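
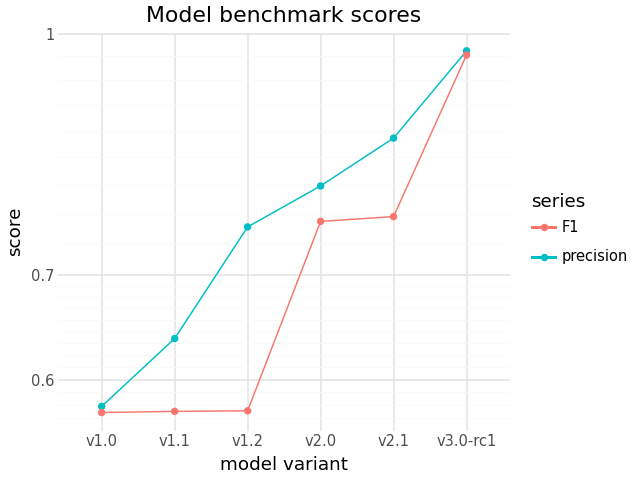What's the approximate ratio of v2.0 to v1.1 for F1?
≈ 1.36×

v2.0 ≈ 0.75, v1.1 ≈ 0.55; 0.75/0.55 ≈ 1.36.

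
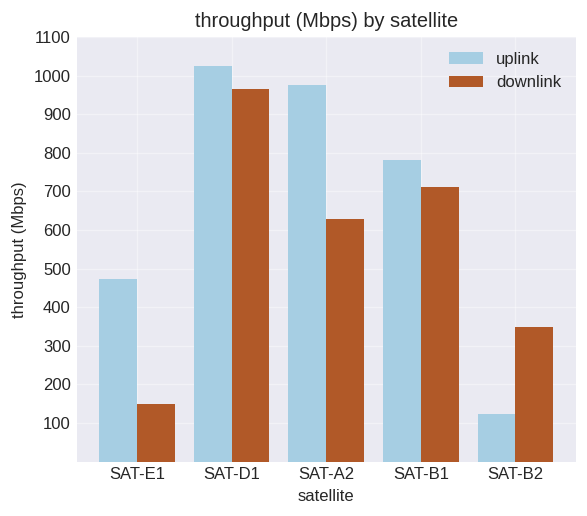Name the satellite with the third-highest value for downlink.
SAT-A2

Top 4 for downlink: SAT-D1 ≈ 1000, SAT-B1 ≈ 700, SAT-A2 ≈ 600, SAT-B2 ≈ 300.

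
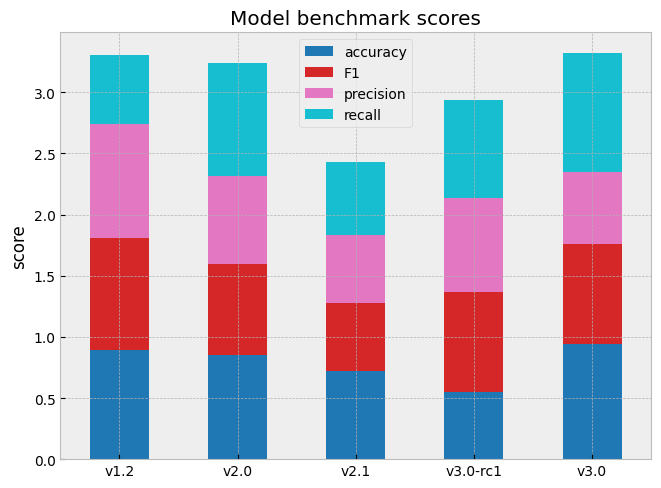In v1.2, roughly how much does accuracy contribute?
accuracy top ≈ 1.0, bottom ≈ 0.0; segment ≈ 1.0.

≈ 1.0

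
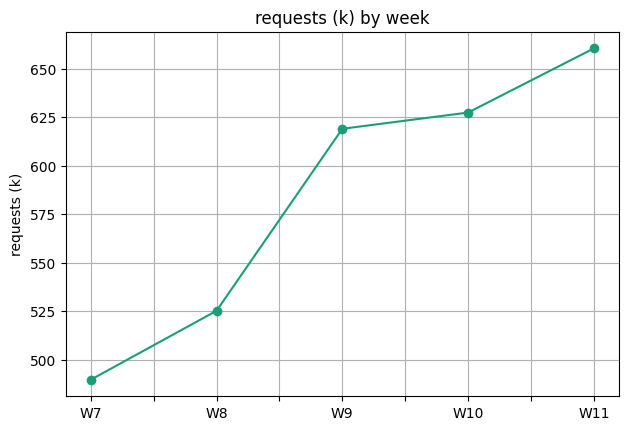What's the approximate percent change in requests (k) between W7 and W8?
W7 ≈ 480, W8 ≈ 520; (520 − 480) / 480 ≈ +8.3%.

≈ +8.3%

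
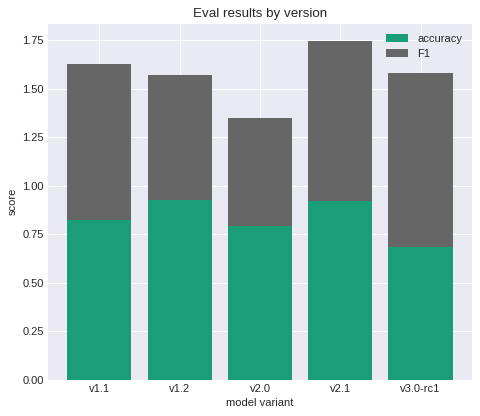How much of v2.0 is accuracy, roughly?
≈ 0.8

accuracy top ≈ 0.8, bottom ≈ 0.0; segment ≈ 0.8.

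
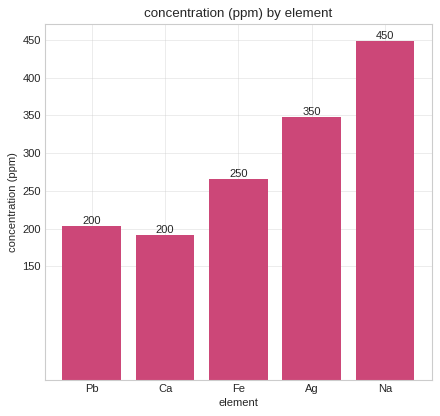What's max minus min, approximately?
≈ 250

Max Na ≈ 450, min Ca ≈ 200; range ≈ 250.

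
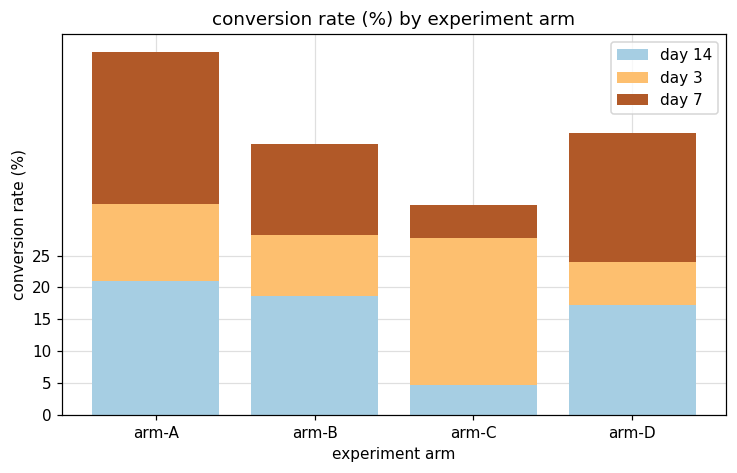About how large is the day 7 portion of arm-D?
≈ 20

day 7 top ≈ 45, bottom ≈ 25; segment ≈ 20.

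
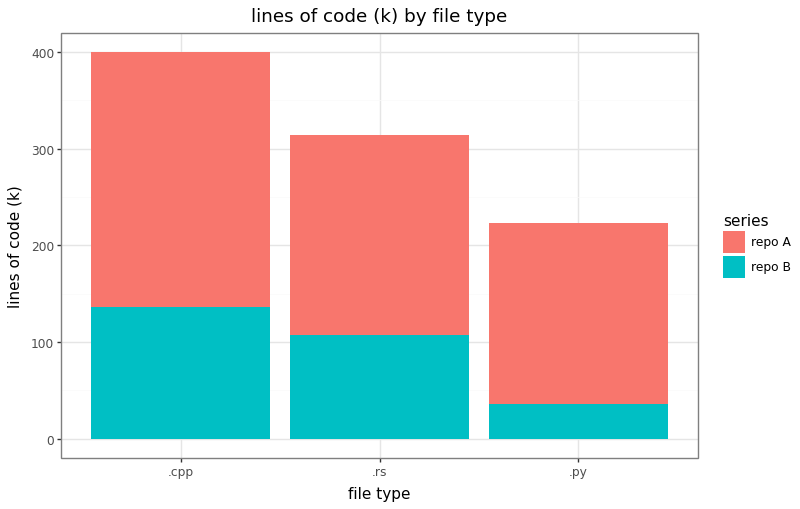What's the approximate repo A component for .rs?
≈ 200

repo A top ≈ 300, bottom ≈ 100; segment ≈ 200.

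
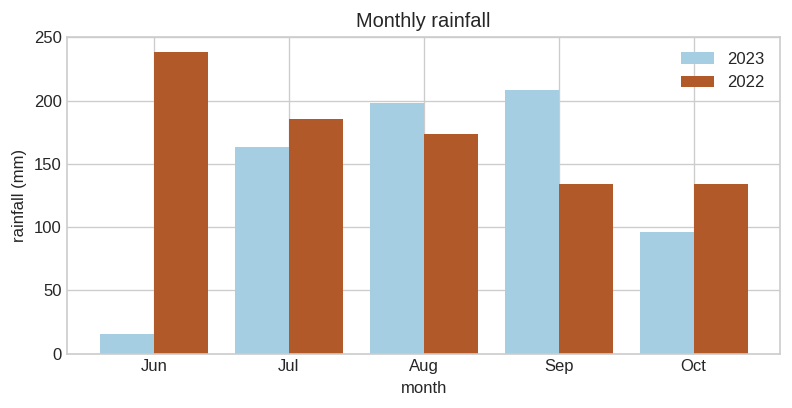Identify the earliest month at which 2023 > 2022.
Aug

Jul: 2023 ≈ 160 vs 2022 ≈ 180 (not yet); Aug: 2023 ≈ 200 vs 2022 ≈ 180 (first crossover).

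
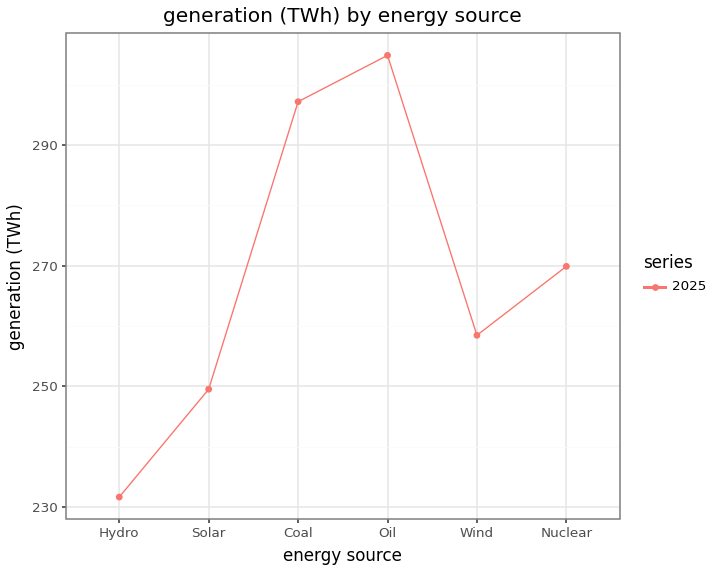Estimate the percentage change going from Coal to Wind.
Coal ≈ 300, Wind ≈ 260; (260 − 300) / 300 ≈ -13.3%.

≈ -13.3%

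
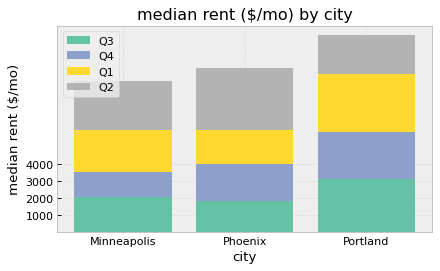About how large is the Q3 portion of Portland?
Q3 top ≈ 3000, bottom ≈ 0; segment ≈ 3000.

≈ 3000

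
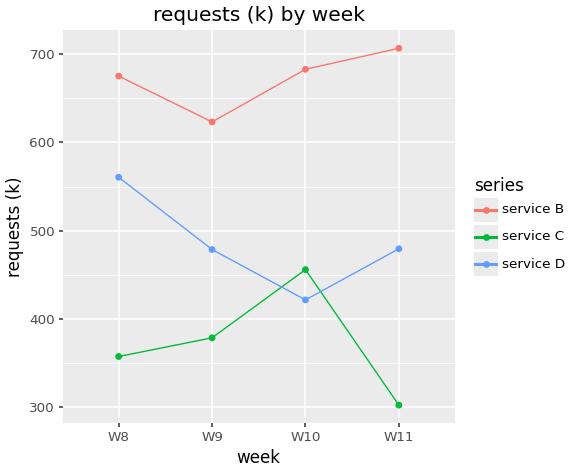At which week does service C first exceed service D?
W9: service C ≈ 400 vs service D ≈ 500 (not yet); W10: service C ≈ 450 vs service D ≈ 400 (first crossover).

W10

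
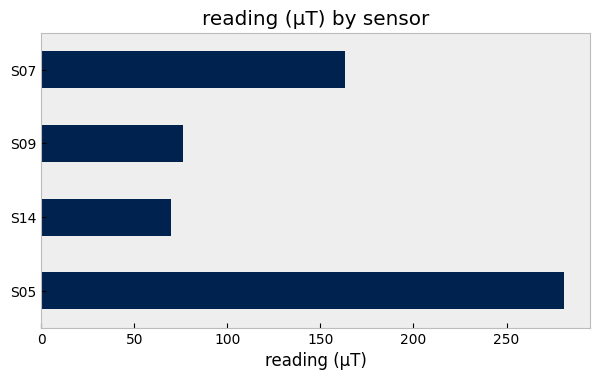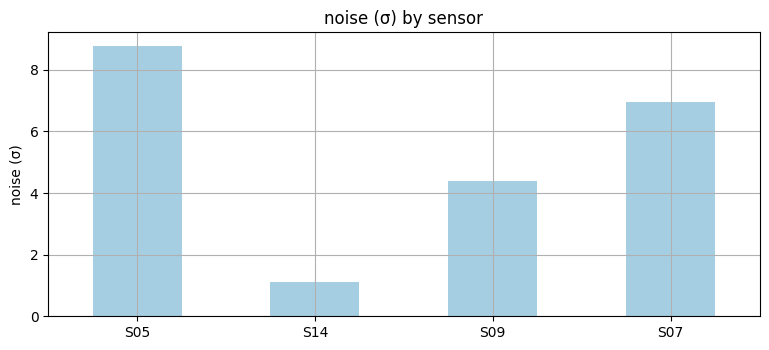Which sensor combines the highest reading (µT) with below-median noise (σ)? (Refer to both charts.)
Chart 2 median noise (σ) ≈ 6; below-median sensors: S14, S09. Among those, S09 has the highest reading (µT) (≈ 100).

S09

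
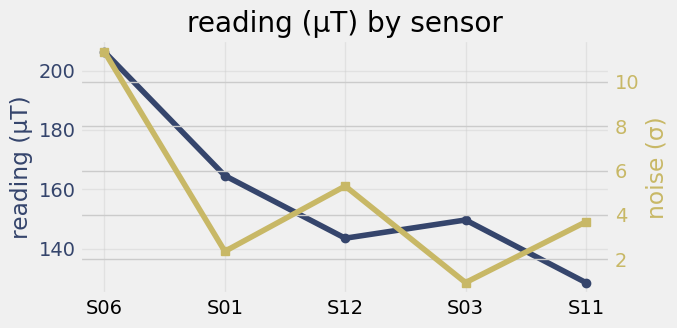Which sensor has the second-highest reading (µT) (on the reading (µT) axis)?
S01

Top 3 (on the reading (µT) axis): S06 ≈ 210, S01 ≈ 160, S03 ≈ 150.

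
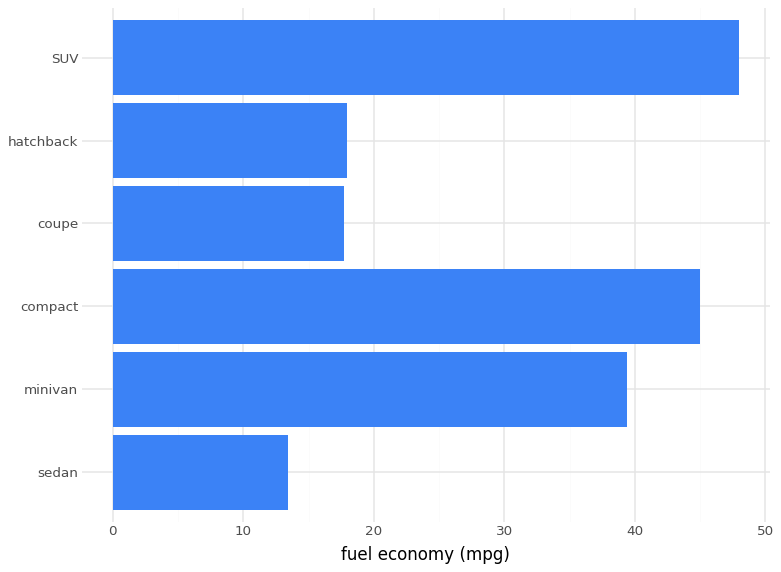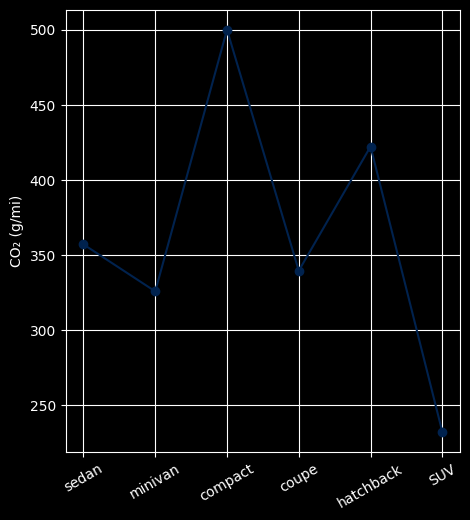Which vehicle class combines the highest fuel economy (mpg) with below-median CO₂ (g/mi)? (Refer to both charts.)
Chart 2 median CO₂ (g/mi) ≈ 350; below-median vehicle classes: minivan, coupe, SUV. Among those, SUV has the highest fuel economy (mpg) (≈ 50).

SUV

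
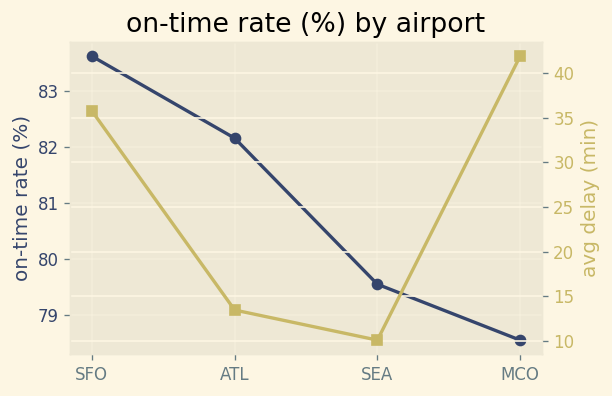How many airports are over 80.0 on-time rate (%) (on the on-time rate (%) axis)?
Above 80.0: SFO, ATL.

2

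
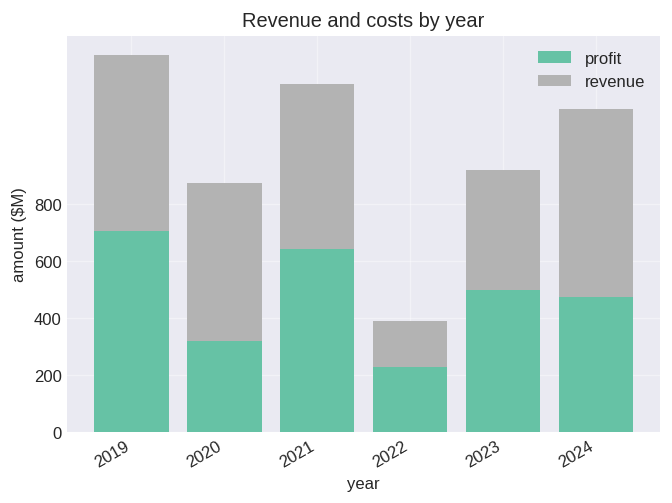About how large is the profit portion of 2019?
≈ 800

profit top ≈ 800, bottom ≈ 0; segment ≈ 800.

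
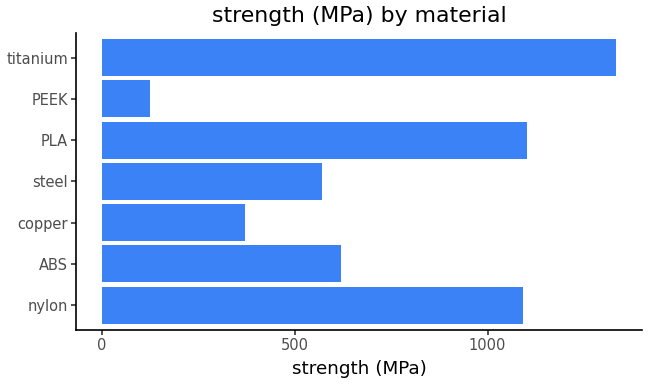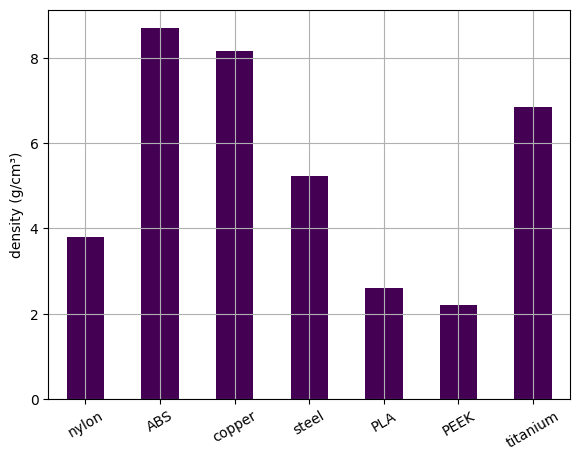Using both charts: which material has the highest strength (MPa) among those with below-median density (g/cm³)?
Chart 2 median density (g/cm³) ≈ 5; below-median materials: nylon, PLA, PEEK. Among those, PLA has the highest strength (MPa) (≈ 1200).

PLA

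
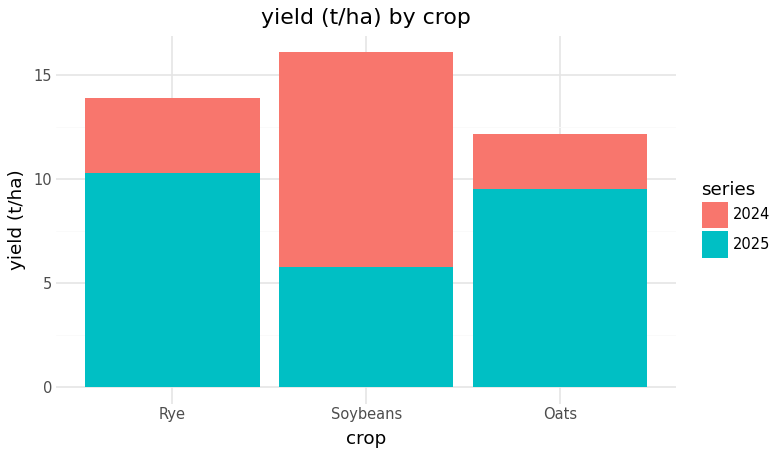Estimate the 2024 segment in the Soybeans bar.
2024 top ≈ 16, bottom ≈ 6; segment ≈ 10.

≈ 10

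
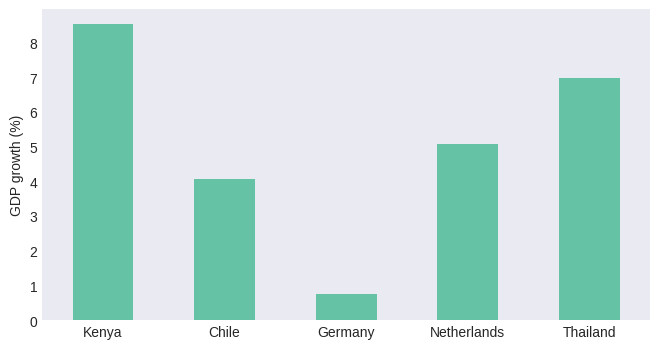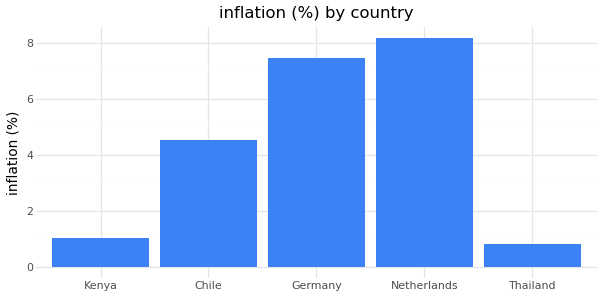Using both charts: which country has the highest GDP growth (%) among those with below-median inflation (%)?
Chart 2 median inflation (%) ≈ 5; below-median countries: Kenya, Thailand. Among those, Kenya has the highest GDP growth (%) (≈ 9).

Kenya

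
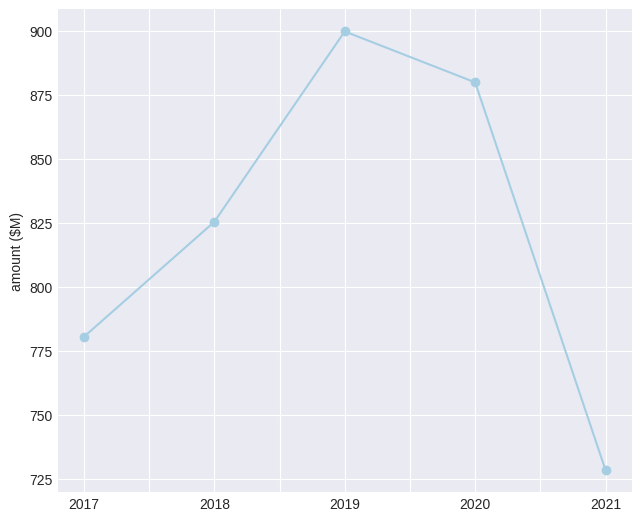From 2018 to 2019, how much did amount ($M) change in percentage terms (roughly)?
2018 ≈ 820, 2019 ≈ 900; (900 − 820) / 820 ≈ +9.8%.

≈ +9.8%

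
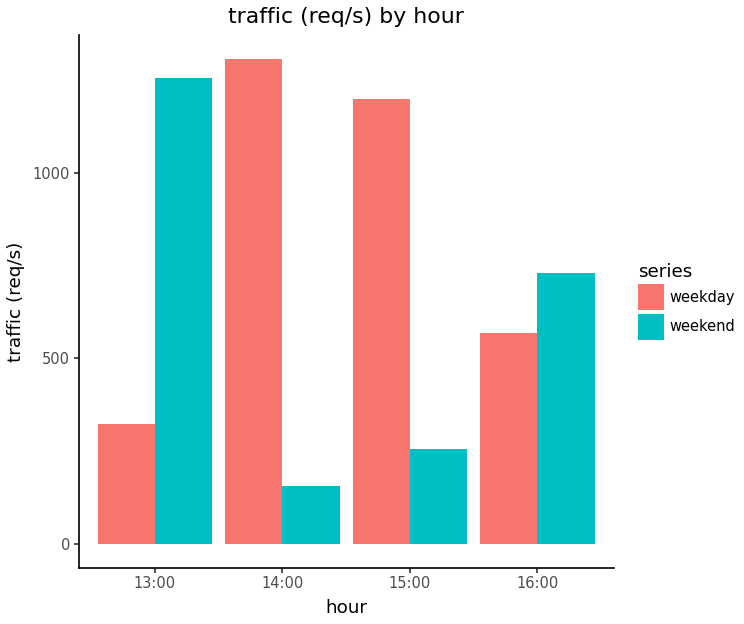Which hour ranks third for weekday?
Top 4 for weekday: 14:00 ≈ 1400, 15:00 ≈ 1200, 16:00 ≈ 600, 13:00 ≈ 400.

16:00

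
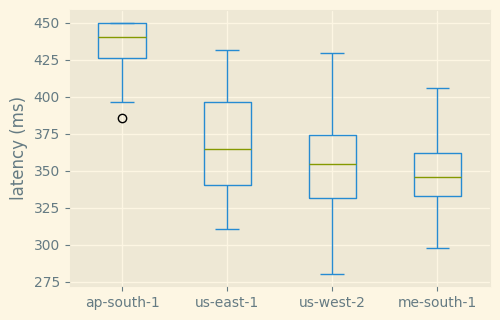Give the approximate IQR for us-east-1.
Q3 ≈ 400, Q1 ≈ 340; IQR ≈ 60.

≈ 60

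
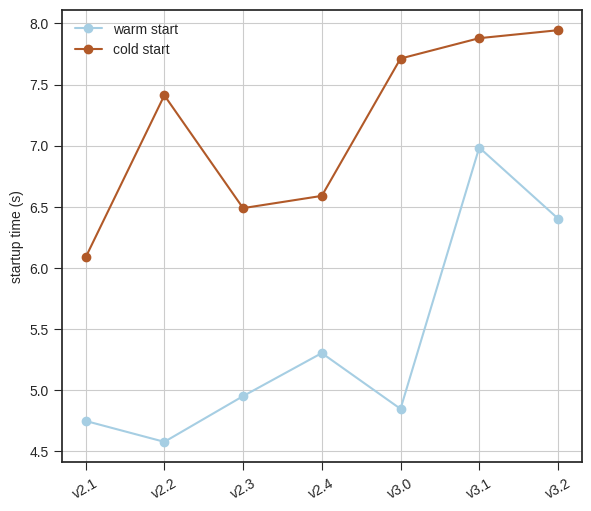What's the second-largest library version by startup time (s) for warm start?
v3.2

Top 3 for warm start: v3.1 ≈ 7.0, v3.2 ≈ 6.5, v2.4 ≈ 5.5.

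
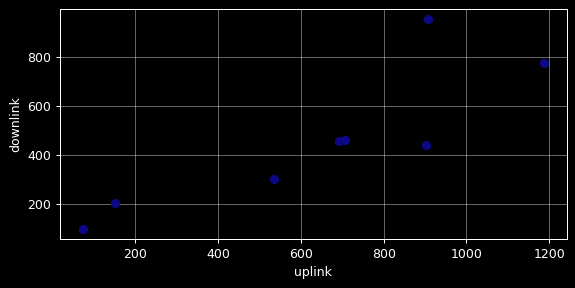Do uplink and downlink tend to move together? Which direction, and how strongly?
positive, strong

Points are positively correlated; strong (|r| ≈ 0.9).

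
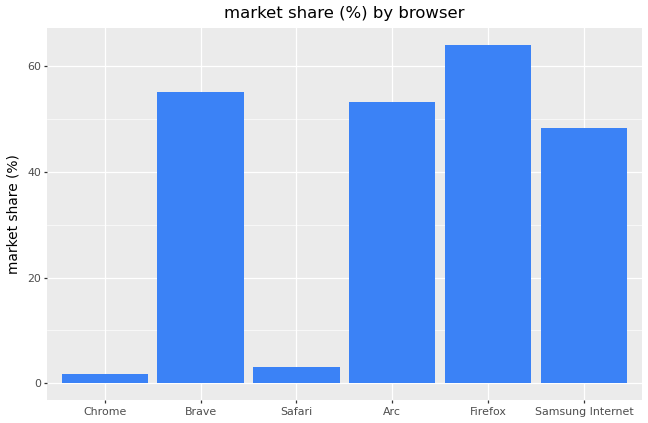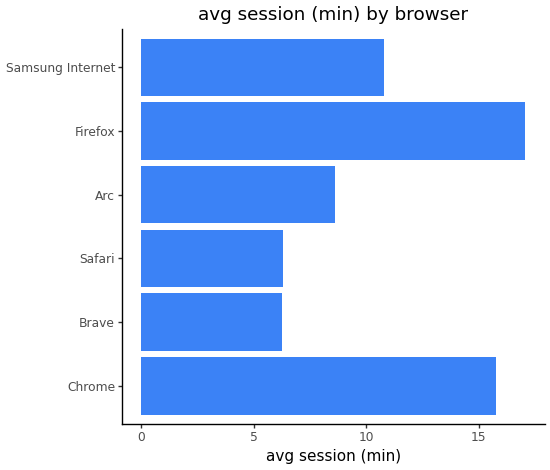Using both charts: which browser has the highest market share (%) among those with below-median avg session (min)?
Brave

Chart 2 median avg session (min) ≈ 10; below-median browsers: Brave, Safari, Arc. Among those, Brave has the highest market share (%) (≈ 60).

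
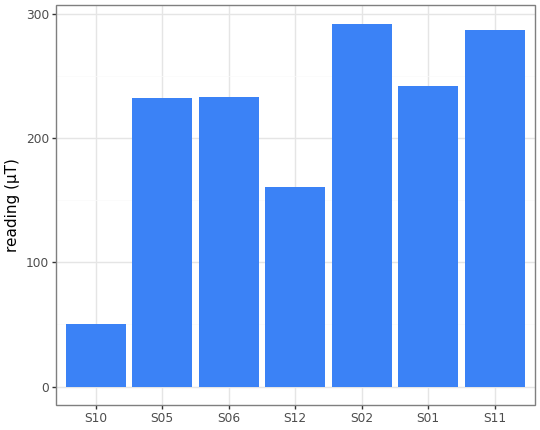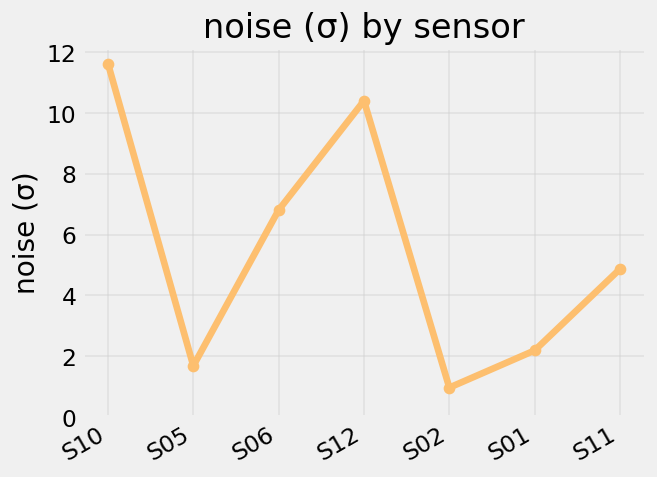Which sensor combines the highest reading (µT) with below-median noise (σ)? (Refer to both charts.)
S02

Chart 2 median noise (σ) ≈ 4; below-median sensors: S05, S02, S01. Among those, S02 has the highest reading (µT) (≈ 300).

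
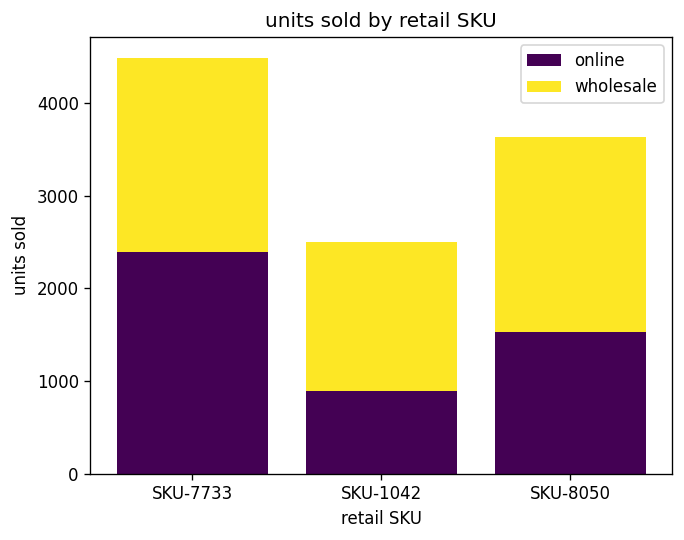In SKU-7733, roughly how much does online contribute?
online top ≈ 2500, bottom ≈ 0; segment ≈ 2500.

≈ 2500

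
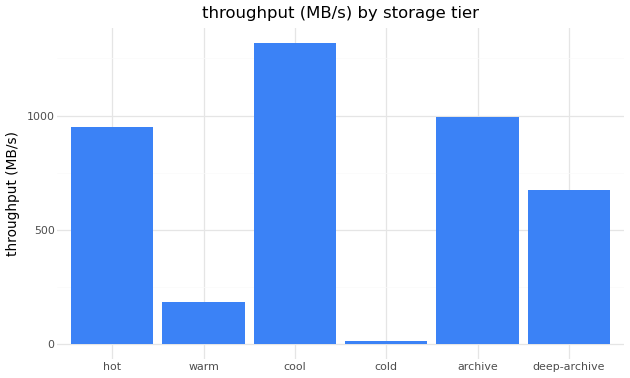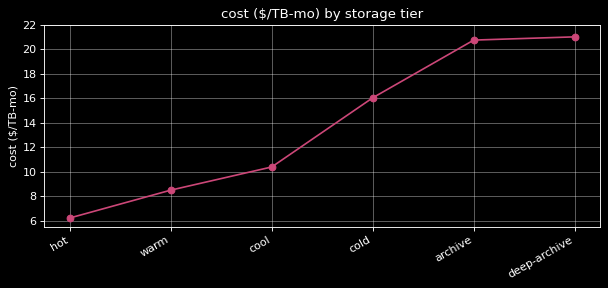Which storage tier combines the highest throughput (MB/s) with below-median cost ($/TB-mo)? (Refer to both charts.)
cool

Chart 2 median cost ($/TB-mo) ≈ 14; below-median storage tiers: hot, warm, cool. Among those, cool has the highest throughput (MB/s) (≈ 1400).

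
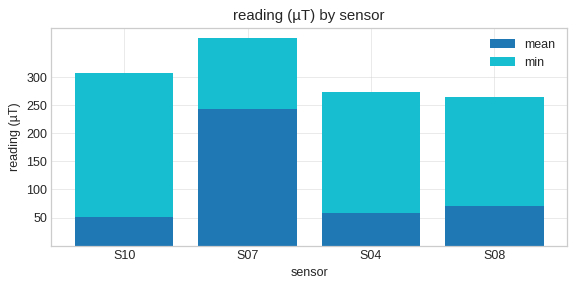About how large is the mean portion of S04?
≈ 50

mean top ≈ 50, bottom ≈ 0; segment ≈ 50.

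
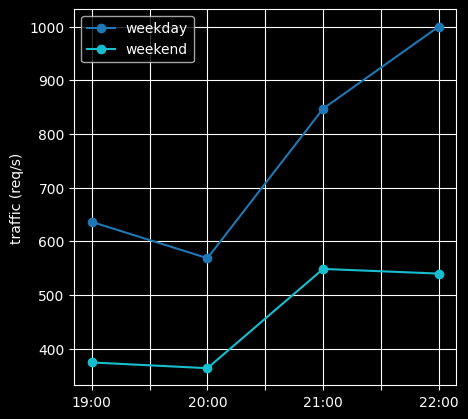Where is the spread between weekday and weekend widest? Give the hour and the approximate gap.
22:00: weekday ≈ 1000, weekend ≈ 500 → gap ≈ 500. Next-largest (21:00) is only ≈ 300.

22:00, ≈ 500 req/s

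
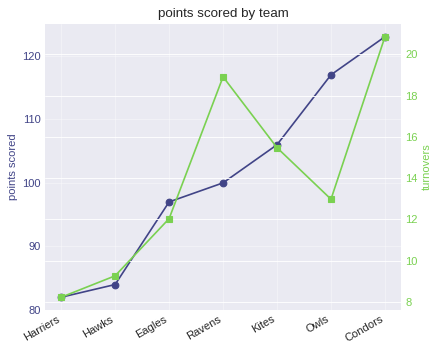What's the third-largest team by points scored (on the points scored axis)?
Top 4 (on the points scored axis): Condors ≈ 125, Owls ≈ 115, Kites ≈ 105, Ravens ≈ 100.

Kites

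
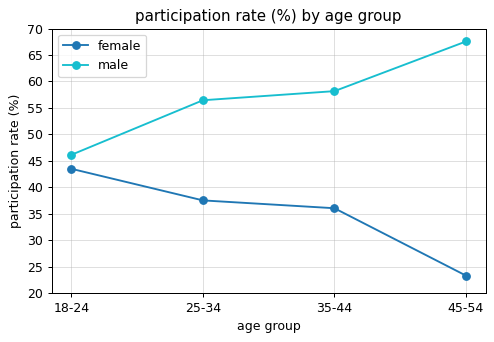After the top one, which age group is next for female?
25-34

Top 3 for female: 18-24 ≈ 45, 25-34 ≈ 40, 35-44 ≈ 35.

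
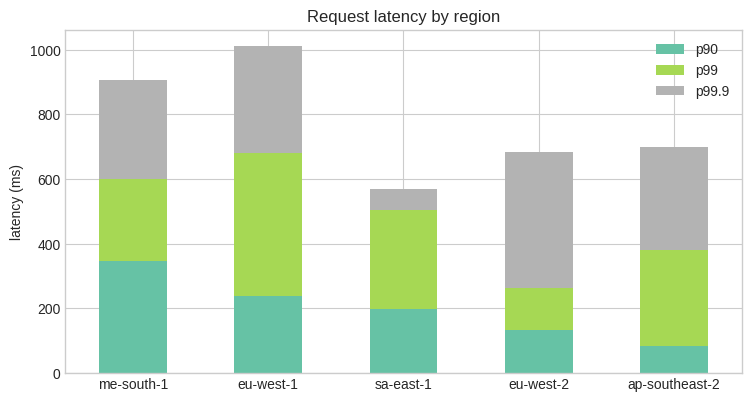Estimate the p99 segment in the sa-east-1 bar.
p99 top ≈ 500, bottom ≈ 200; segment ≈ 300.

≈ 300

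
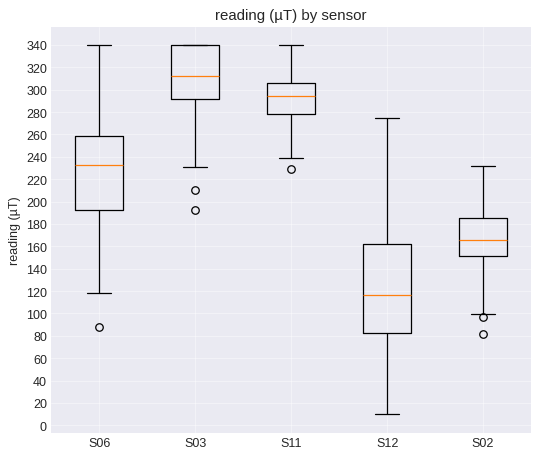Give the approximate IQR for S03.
≈ 40

Q3 ≈ 340, Q1 ≈ 300; IQR ≈ 40.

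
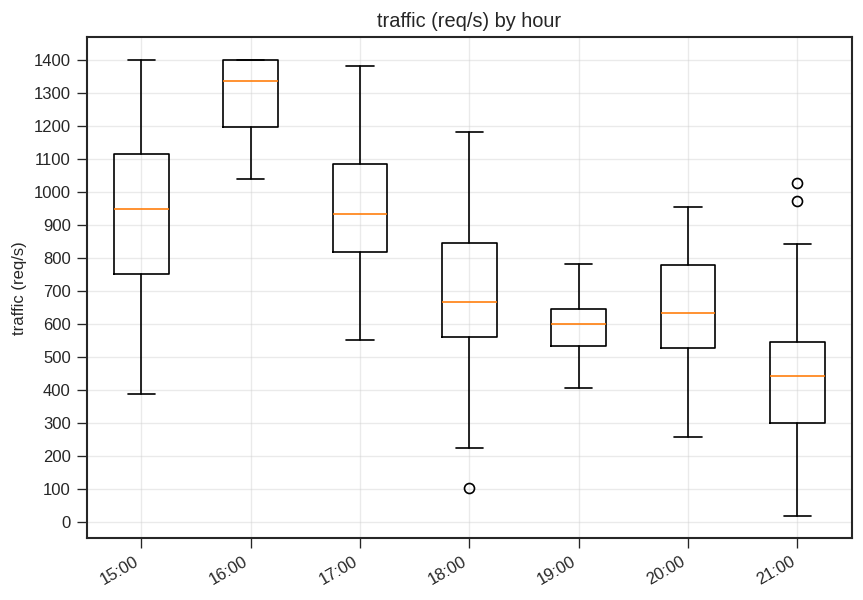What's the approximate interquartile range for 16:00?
Q3 ≈ 1400, Q1 ≈ 1200; IQR ≈ 200.

≈ 200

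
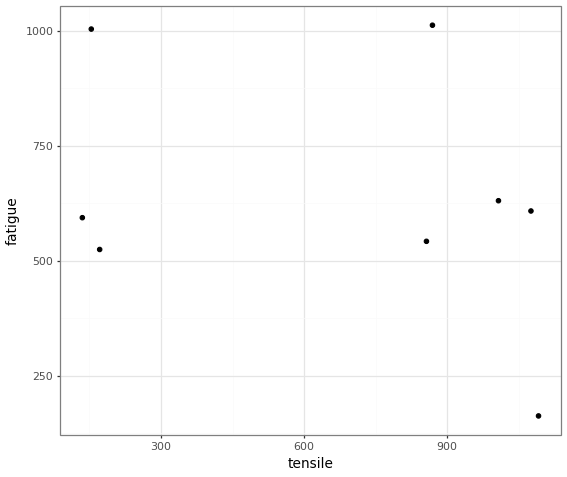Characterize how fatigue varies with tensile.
Points are negatively correlated; weak (|r| ≈ 0.3).

negative, weak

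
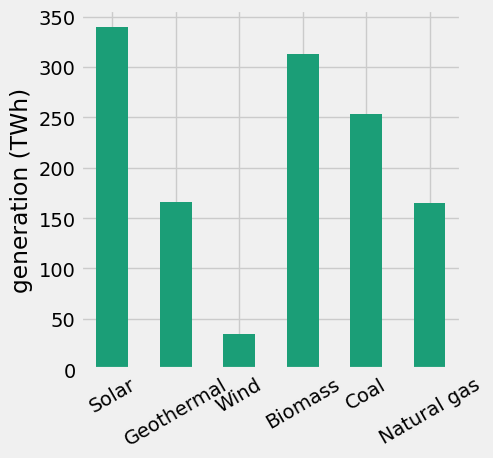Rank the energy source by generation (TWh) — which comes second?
Top 3: Solar ≈ 350, Biomass ≈ 300, Coal ≈ 250.

Biomass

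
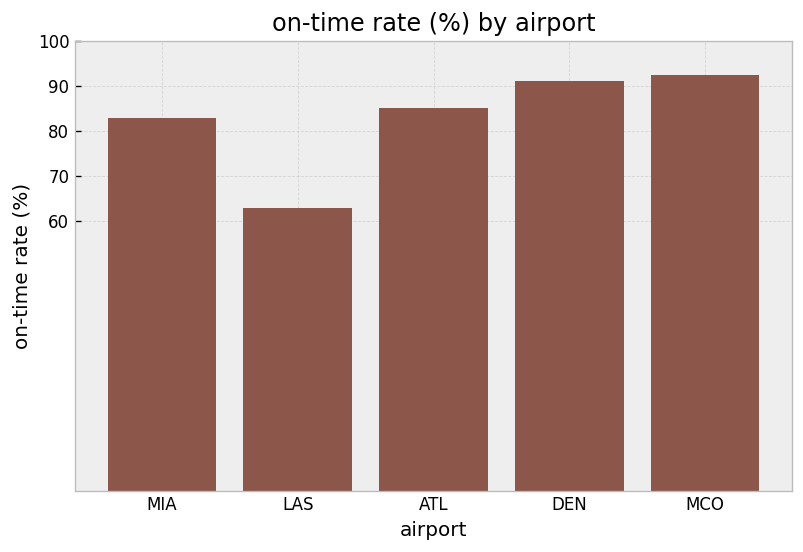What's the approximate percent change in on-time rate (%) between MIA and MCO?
MIA ≈ 80, MCO ≈ 90; (90 − 80) / 80 ≈ +12.5%.

≈ +12.5%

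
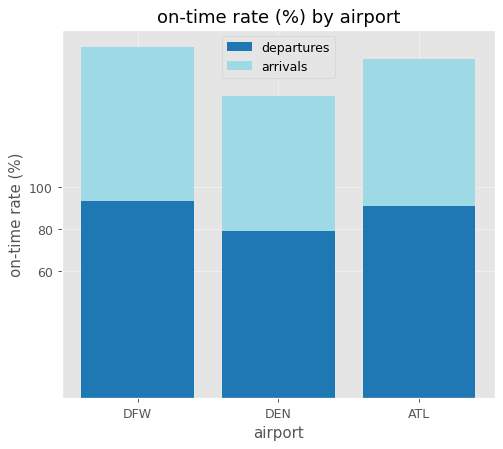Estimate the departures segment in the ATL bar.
departures top ≈ 100, bottom ≈ 0; segment ≈ 100.

≈ 100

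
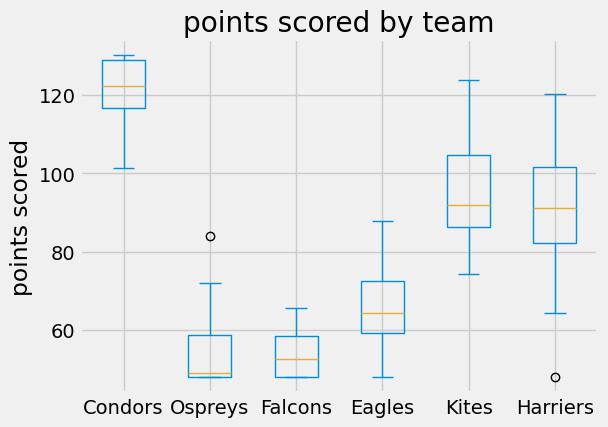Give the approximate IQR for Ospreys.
≈ 10

Q3 ≈ 60, Q1 ≈ 50; IQR ≈ 10.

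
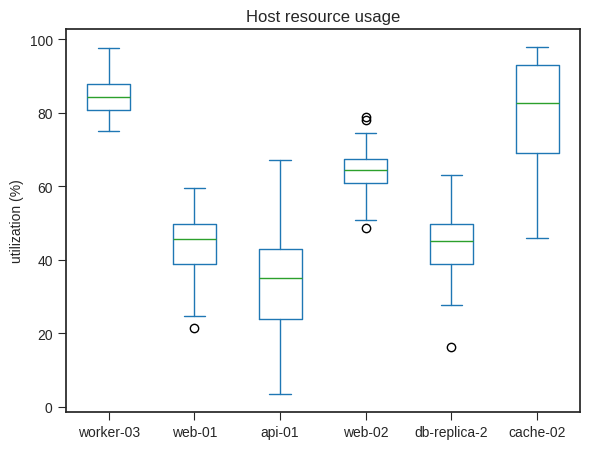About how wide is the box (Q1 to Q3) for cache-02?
≈ 25

Q3 ≈ 95, Q1 ≈ 70; IQR ≈ 25.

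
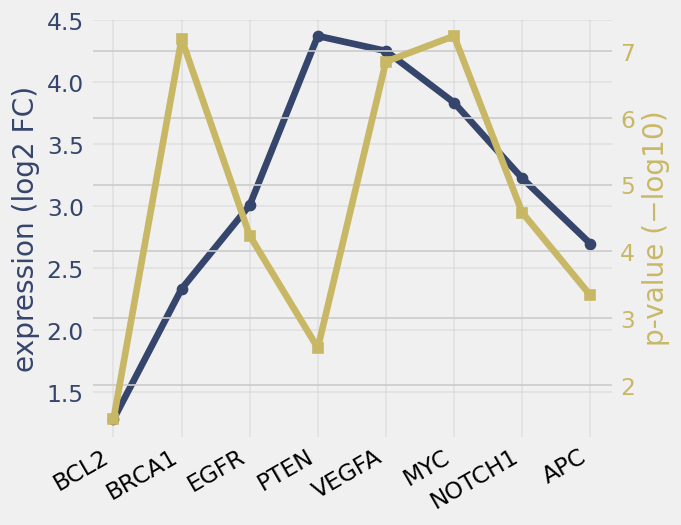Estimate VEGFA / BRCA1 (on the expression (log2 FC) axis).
≈ 1.8×

VEGFA ≈ 4.5, BRCA1 ≈ 2.5; 4.5/2.5 ≈ 1.8.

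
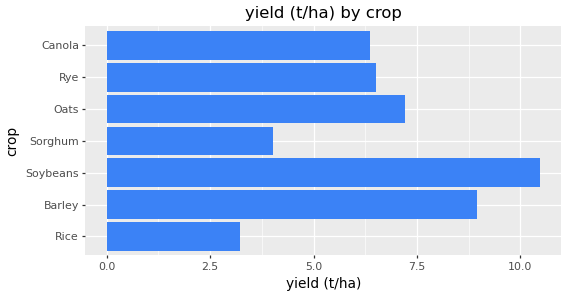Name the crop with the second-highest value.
Barley

Top 3: Soybeans ≈ 10, Barley ≈ 9, Oats ≈ 7.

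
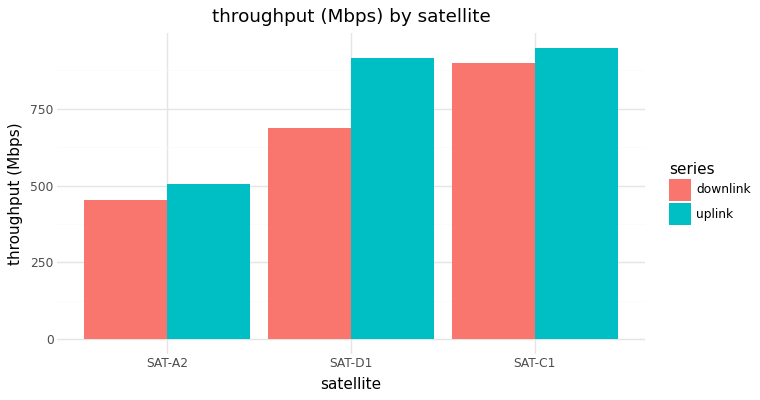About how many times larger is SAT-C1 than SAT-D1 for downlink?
SAT-C1 ≈ 900, SAT-D1 ≈ 700; 900/700 ≈ 1.29.

≈ 1.29×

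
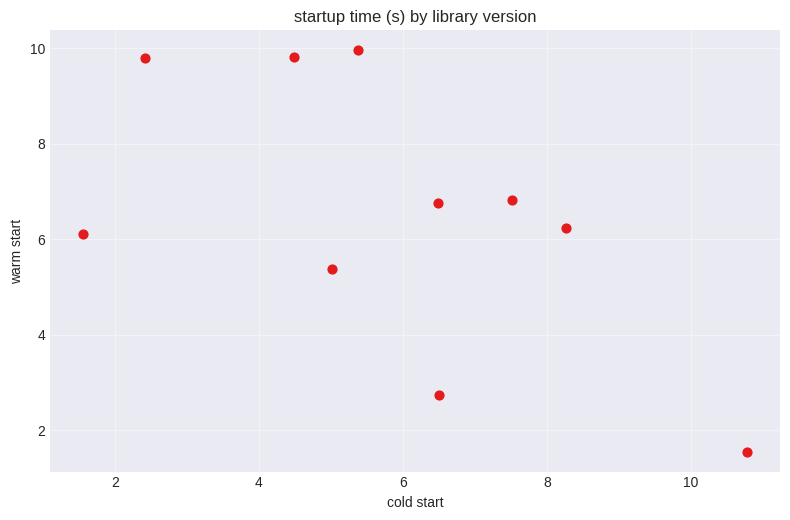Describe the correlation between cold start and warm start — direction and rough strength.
negative, moderate

Points are negatively correlated; moderate (|r| ≈ 0.6).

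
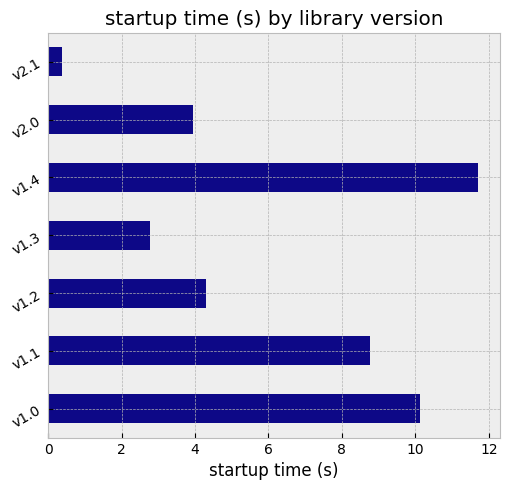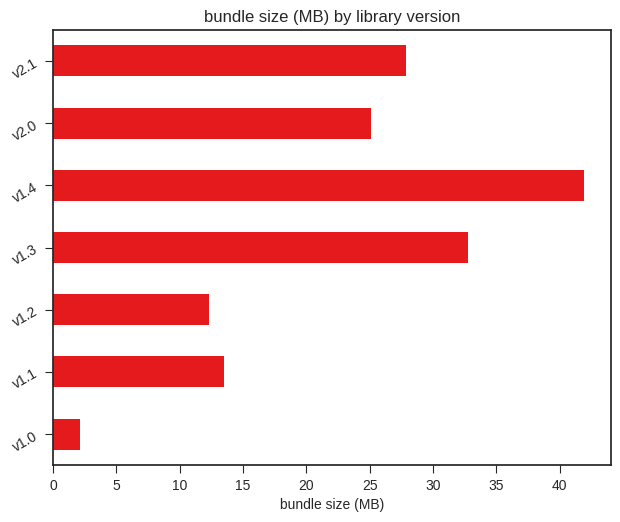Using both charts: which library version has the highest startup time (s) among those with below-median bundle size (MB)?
v1.0

Chart 2 median bundle size (MB) ≈ 25; below-median library versions: v1.0, v1.1, v1.2. Among those, v1.0 has the highest startup time (s) (≈ 10).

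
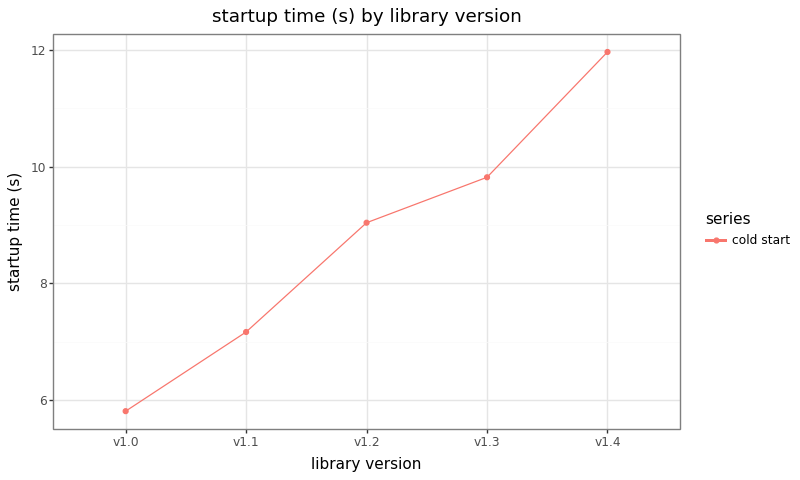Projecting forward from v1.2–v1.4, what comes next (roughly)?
Last three: 9, 10, 12 → slope ≈ 1.5/step → next ≈ 13.5.

≈ 13.5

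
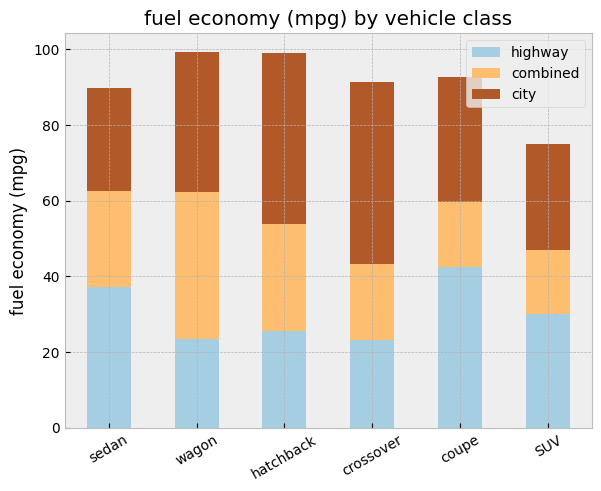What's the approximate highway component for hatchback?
≈ 30

highway top ≈ 30, bottom ≈ 0; segment ≈ 30.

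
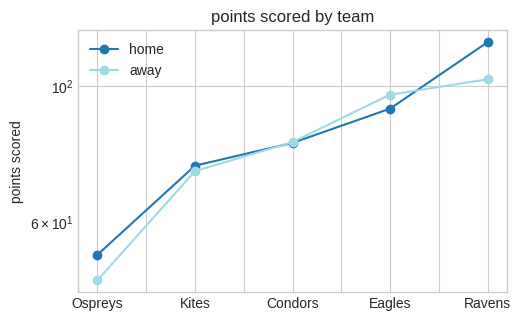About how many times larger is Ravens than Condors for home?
Ravens ≈ 120, Condors ≈ 80; 120/80 ≈ 1.5.

≈ 1.5×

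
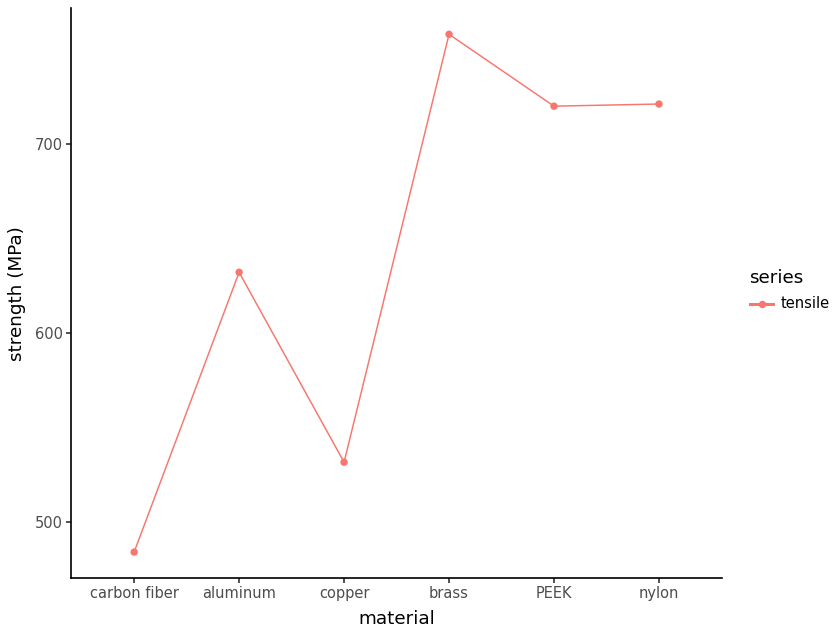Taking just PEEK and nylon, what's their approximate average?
(725 + 725) / 2 ≈ 725.

≈ 725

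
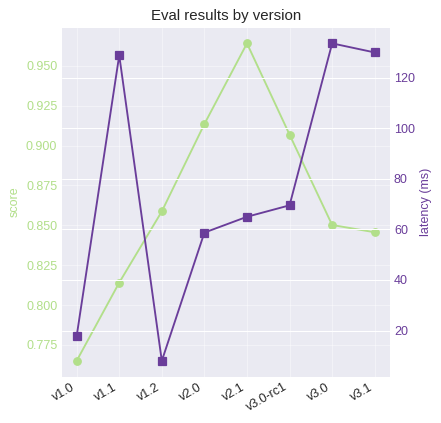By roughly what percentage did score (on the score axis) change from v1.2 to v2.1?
≈ +11.6%

v1.2 ≈ 0.86, v2.1 ≈ 0.96; (0.96 − 0.86) / 0.86 ≈ +11.6%.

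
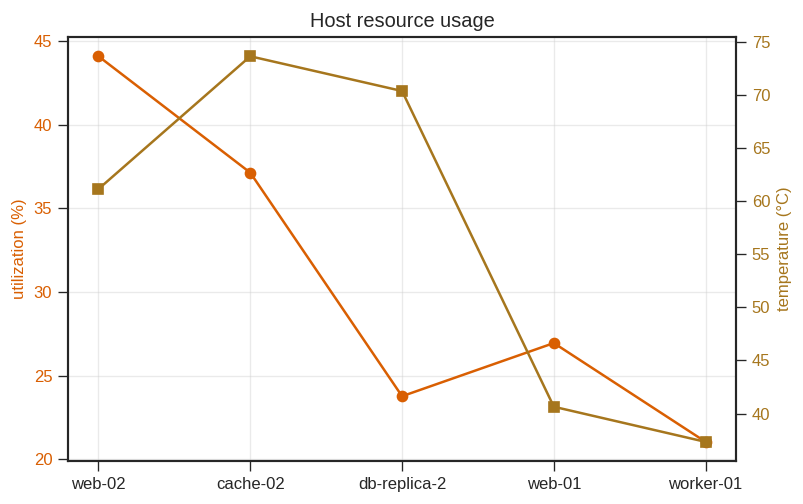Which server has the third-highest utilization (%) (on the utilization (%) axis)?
web-01

Top 4 (on the utilization (%) axis): web-02 ≈ 44, cache-02 ≈ 38, web-01 ≈ 26, db-replica-2 ≈ 24.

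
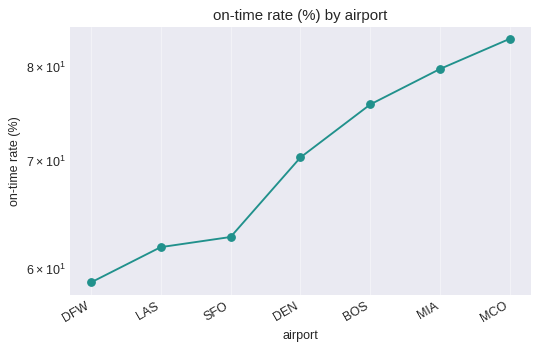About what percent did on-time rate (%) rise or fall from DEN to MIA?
DEN ≈ 70, MIA ≈ 80; (80 − 70) / 70 ≈ +14.3%.

≈ +14.3%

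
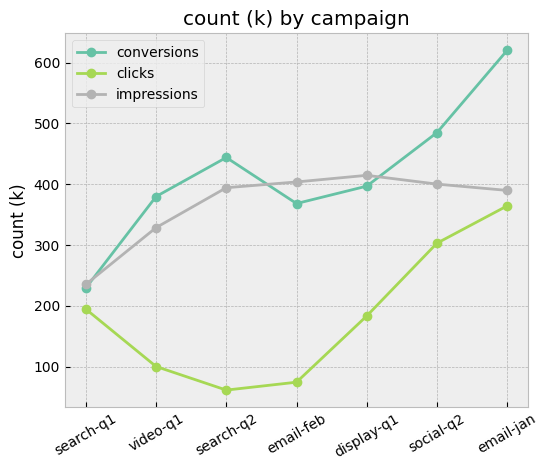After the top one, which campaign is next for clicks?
Top 3 for clicks: email-jan ≈ 350, social-q2 ≈ 300, search-q1 ≈ 200.

social-q2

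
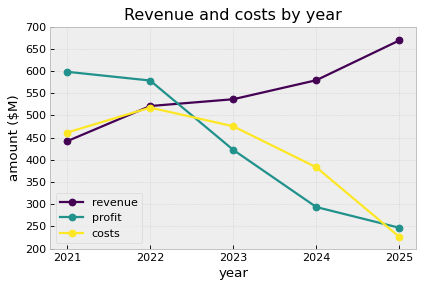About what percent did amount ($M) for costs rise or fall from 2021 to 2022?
≈ +11.1%

2021 ≈ 450, 2022 ≈ 500; (500 − 450) / 450 ≈ +11.1%.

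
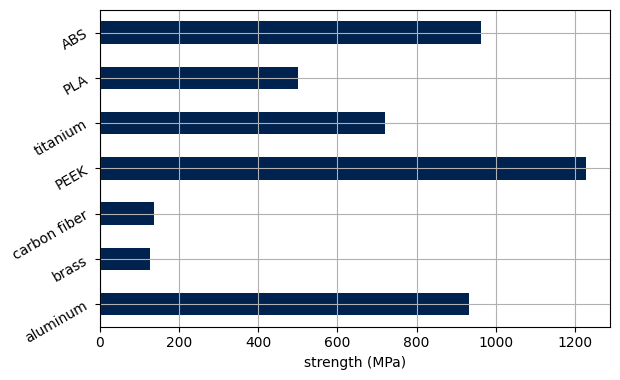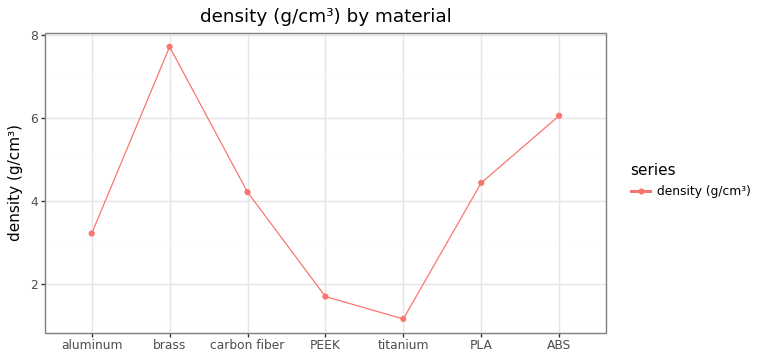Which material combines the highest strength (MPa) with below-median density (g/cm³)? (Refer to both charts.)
Chart 2 median density (g/cm³) ≈ 4; below-median materials: aluminum, PEEK, titanium. Among those, PEEK has the highest strength (MPa) (≈ 1200).

PEEK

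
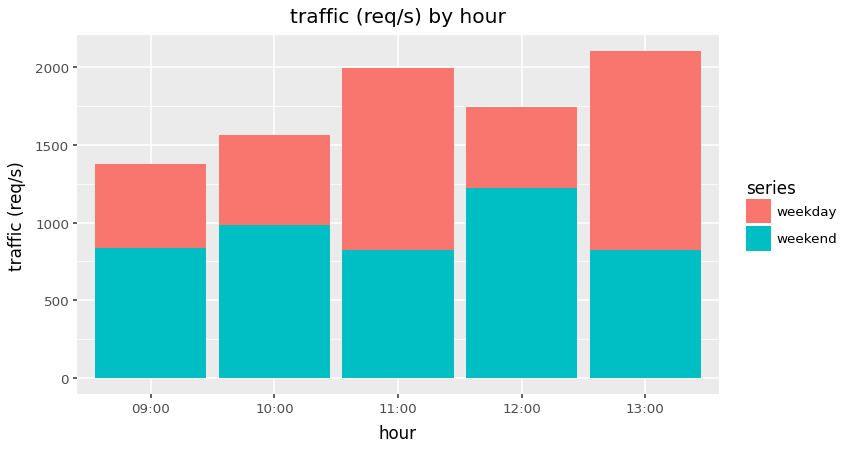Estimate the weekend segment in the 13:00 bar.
≈ 800

weekend top ≈ 800, bottom ≈ 0; segment ≈ 800.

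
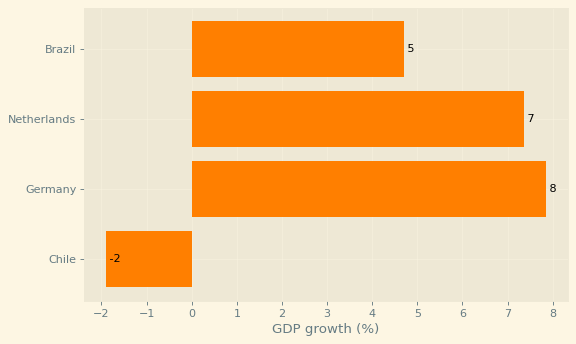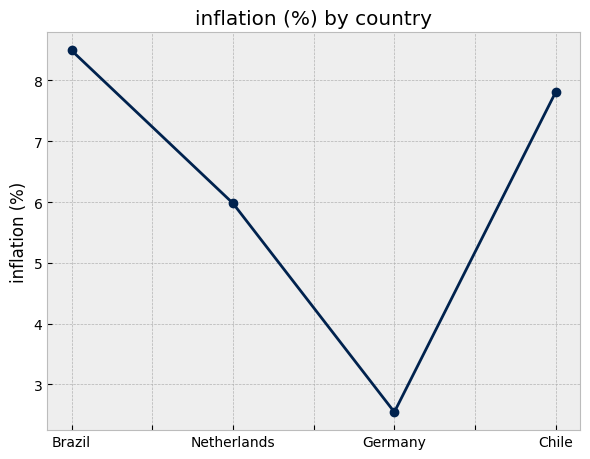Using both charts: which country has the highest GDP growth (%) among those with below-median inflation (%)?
Chart 2 median inflation (%) ≈ 7; below-median countries: Netherlands, Germany. Among those, Germany has the highest GDP growth (%) (≈ 8).

Germany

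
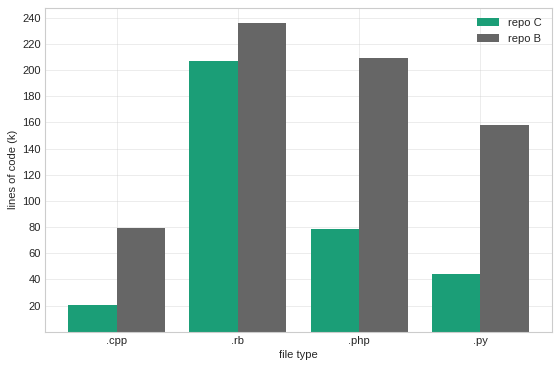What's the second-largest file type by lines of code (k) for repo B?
Top 3 for repo B: .rb ≈ 240, .php ≈ 200, .py ≈ 160.

.php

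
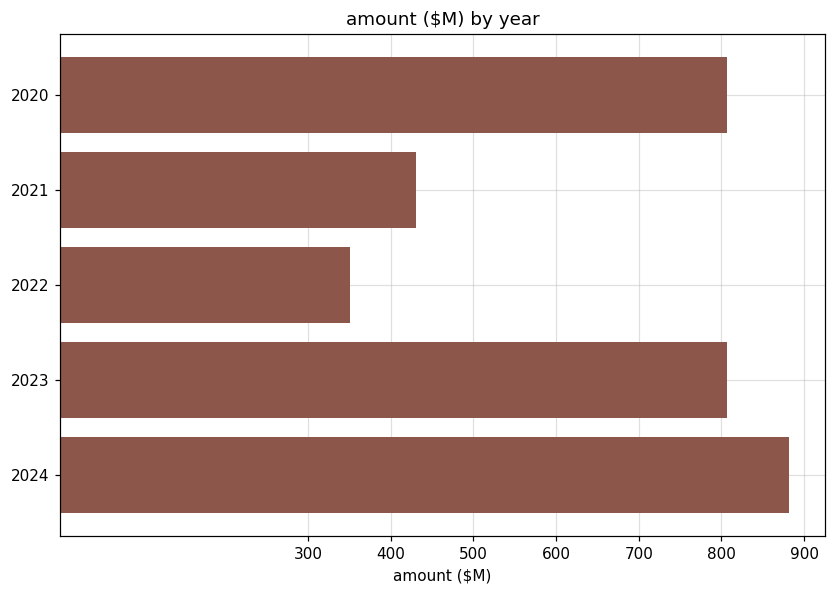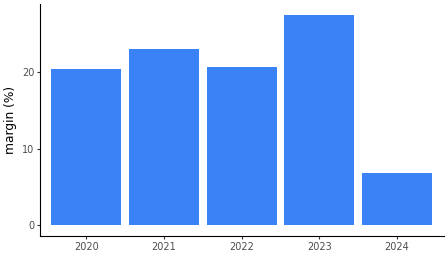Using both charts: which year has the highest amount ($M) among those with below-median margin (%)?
Chart 2 median margin (%) ≈ 20; below-median years: 2020, 2024. Among those, 2024 has the highest amount ($M) (≈ 900).

2024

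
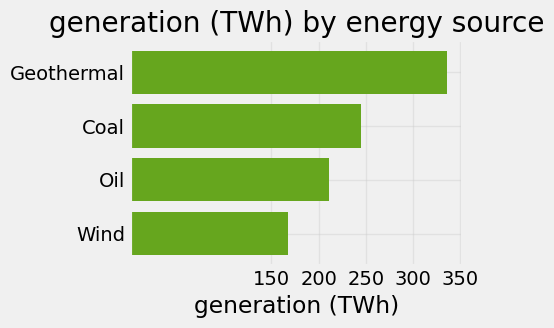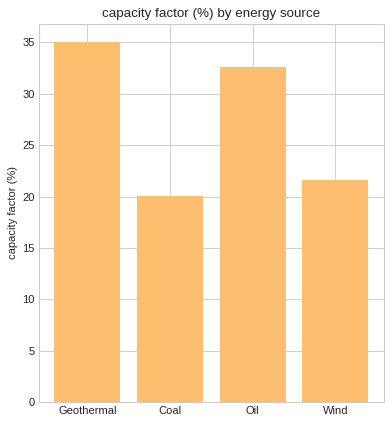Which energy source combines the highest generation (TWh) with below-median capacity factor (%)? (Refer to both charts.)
Chart 2 median capacity factor (%) ≈ 25; below-median energy sources: Coal, Wind. Among those, Coal has the highest generation (TWh) (≈ 250).

Coal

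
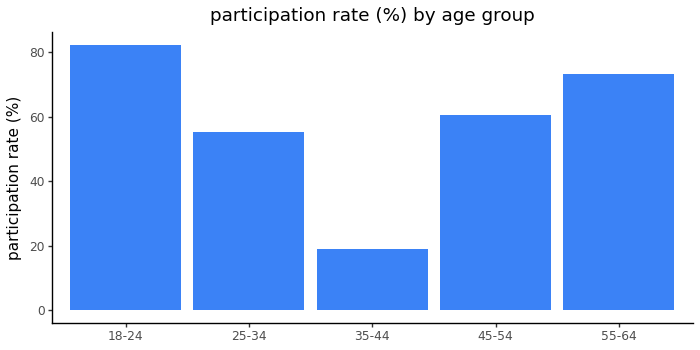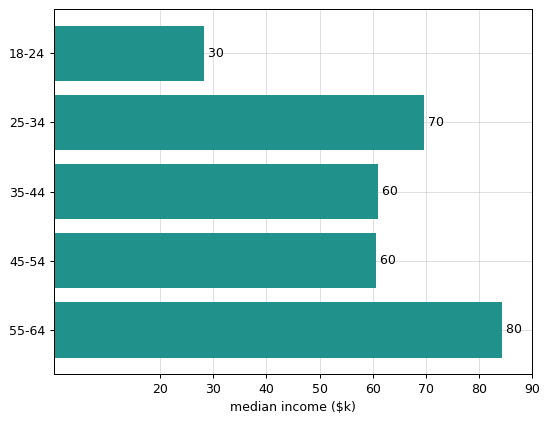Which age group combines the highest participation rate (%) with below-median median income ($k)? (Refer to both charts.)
18-24

Chart 2 median median income ($k) ≈ 60; below-median age groups: 18-24, 45-54. Among those, 18-24 has the highest participation rate (%) (≈ 80).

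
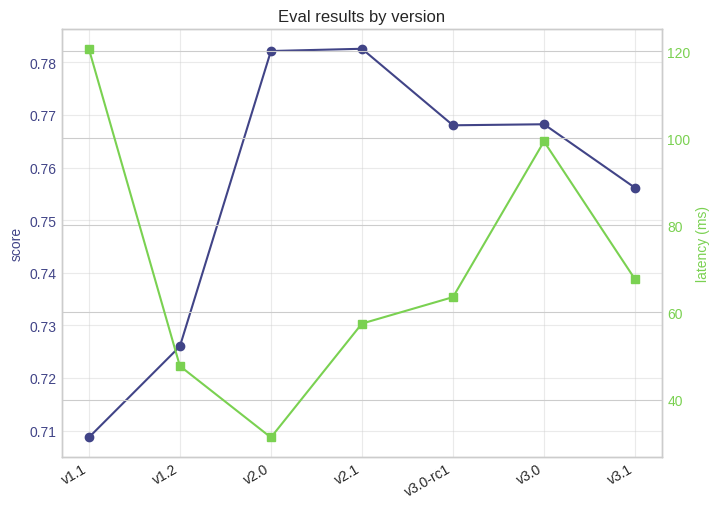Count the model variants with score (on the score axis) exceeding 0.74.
5

Above 0.74: v2.0, v2.1, v3.0-rc1, v3.0, v3.1.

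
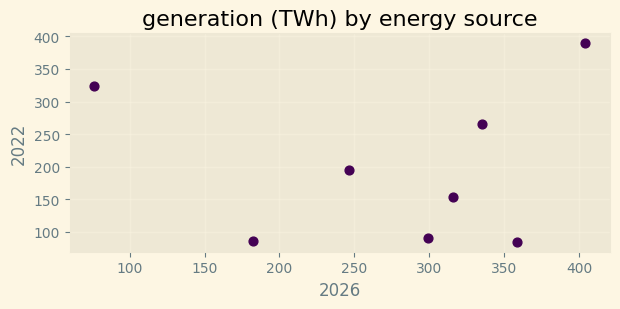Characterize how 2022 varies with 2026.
Points are roughly uncorrelated; weak (|r| ≈ 0.0).

no clear correlation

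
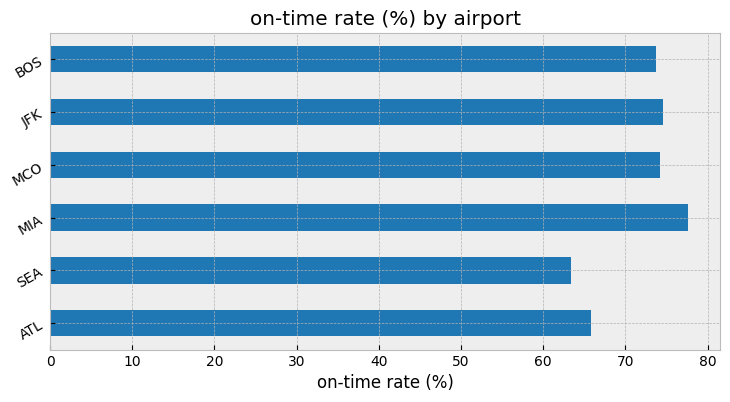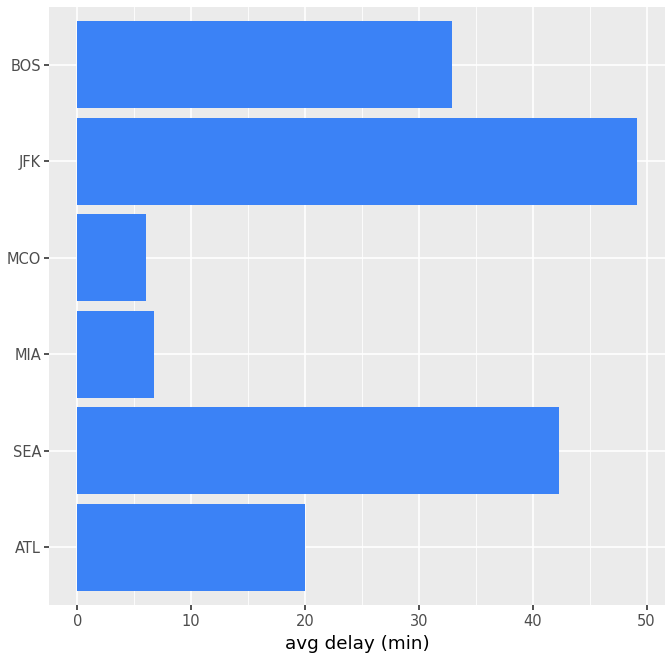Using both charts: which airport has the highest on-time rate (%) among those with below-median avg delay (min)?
MIA

Chart 2 median avg delay (min) ≈ 25; below-median airports: ATL, MIA, MCO. Among those, MIA has the highest on-time rate (%) (≈ 80).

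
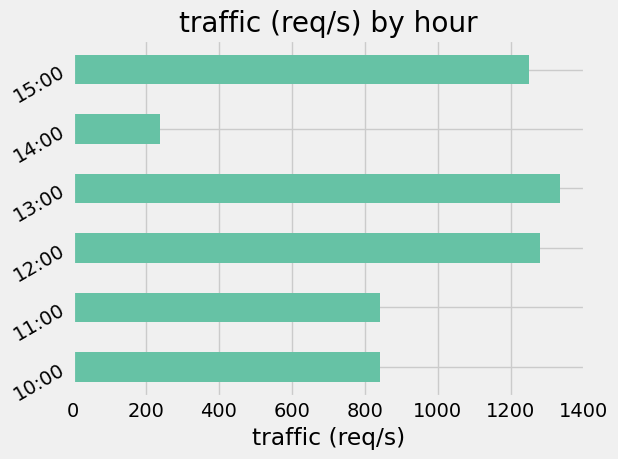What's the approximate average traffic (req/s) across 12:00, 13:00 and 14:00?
≈ 933

(1200 + 1400 + 200) / 3 ≈ 933.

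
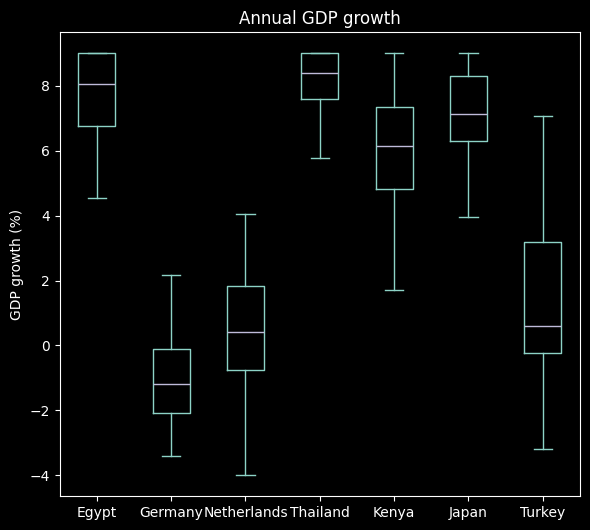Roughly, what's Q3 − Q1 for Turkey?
≈ 3

Q3 ≈ 3, Q1 ≈ 0; IQR ≈ 3.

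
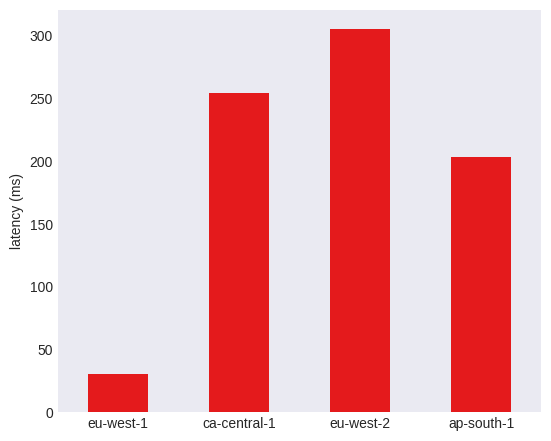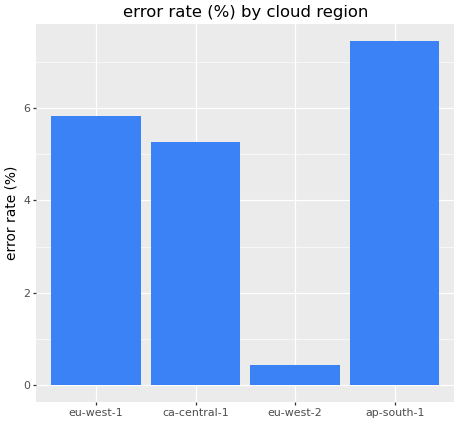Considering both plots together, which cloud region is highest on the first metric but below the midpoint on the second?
Chart 2 median error rate (%) ≈ 6; below-median cloud regions: ca-central-1, eu-west-2. Among those, eu-west-2 has the highest latency (ms) (≈ 300).

eu-west-2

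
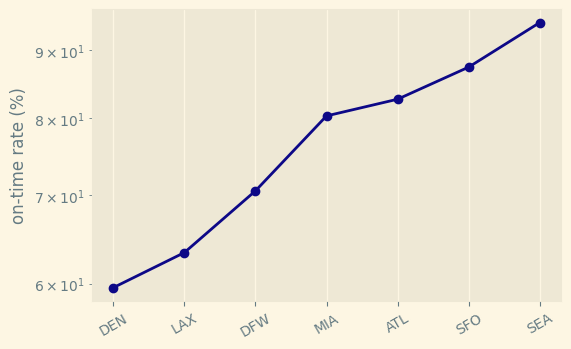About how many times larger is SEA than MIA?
SEA ≈ 95, MIA ≈ 80; 95/80 ≈ 1.19.

≈ 1.19×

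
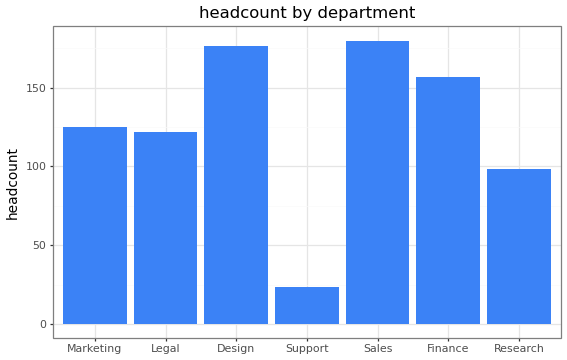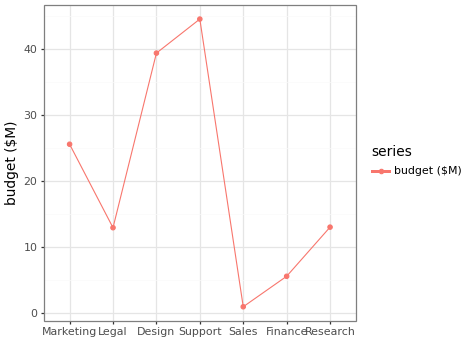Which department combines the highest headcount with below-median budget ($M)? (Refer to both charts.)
Chart 2 median budget ($M) ≈ 15; below-median departments: Legal, Sales, Finance. Among those, Sales has the highest headcount (≈ 180).

Sales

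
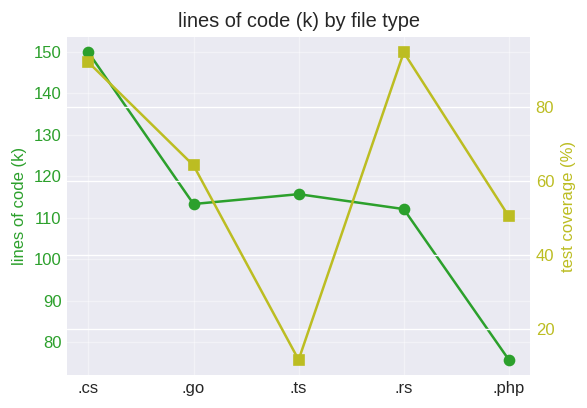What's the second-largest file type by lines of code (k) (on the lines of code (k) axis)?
.ts

Top 3 (on the lines of code (k) axis): .cs ≈ 150, .ts ≈ 120, .go ≈ 110.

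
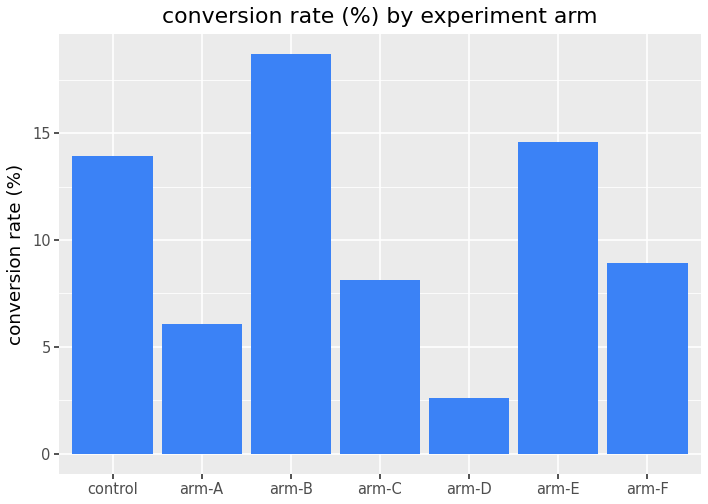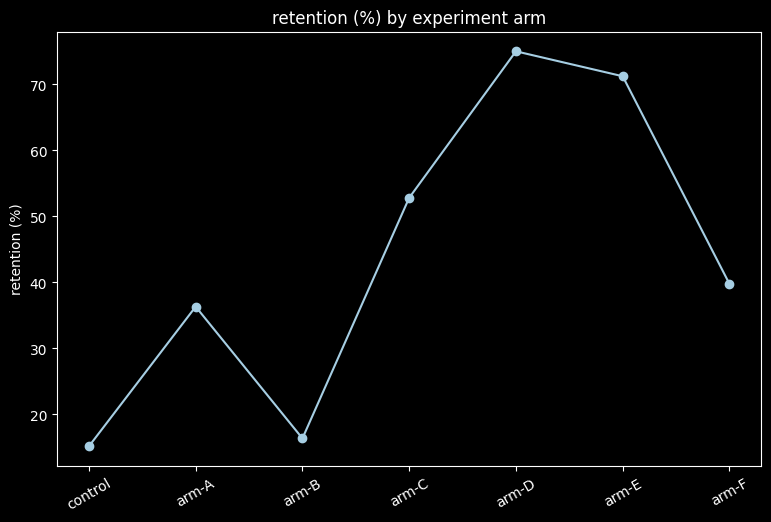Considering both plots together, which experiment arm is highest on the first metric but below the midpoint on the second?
arm-B

Chart 2 median retention (%) ≈ 40; below-median experiment arms: control, arm-A, arm-B. Among those, arm-B has the highest conversion rate (%) (≈ 18).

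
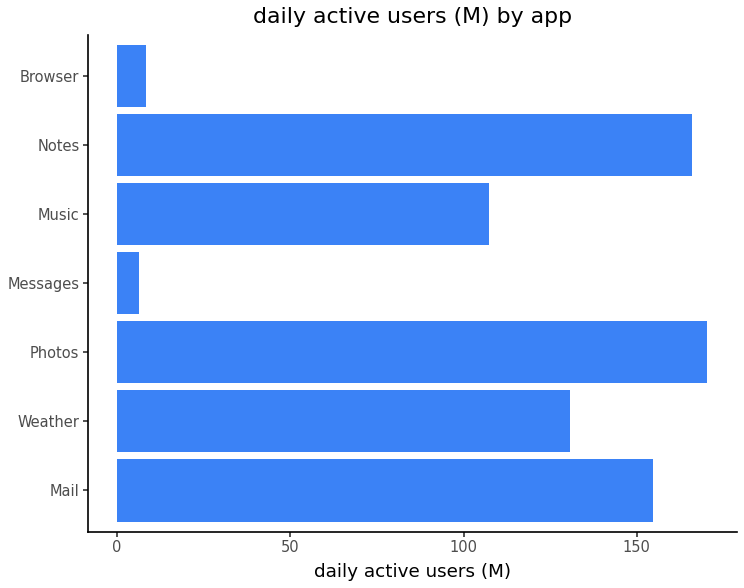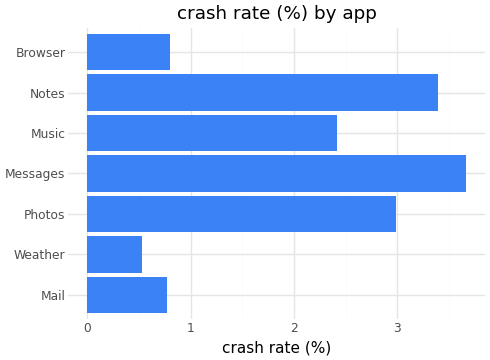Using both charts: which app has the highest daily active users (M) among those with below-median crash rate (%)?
Chart 2 median crash rate (%) ≈ 2.5; below-median apps: Mail, Weather, Browser. Among those, Mail has the highest daily active users (M) (≈ 160).

Mail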